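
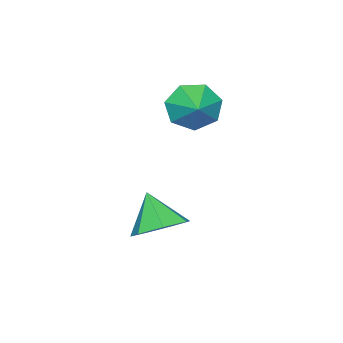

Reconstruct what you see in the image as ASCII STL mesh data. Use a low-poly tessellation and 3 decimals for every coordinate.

solid 
facet normal 0.268 0.584 -0.767
outer loop
vertex 3.777 1.965 -3.643
vertex 3.109 2.725 -3.298
vertex 4.139 2.579 -3.049
endloop
endfacet
facet normal 0.609 -0.707 0.360
outer loop
vertex 3.777 1.965 -3.643
vertex 4.139 2.579 -3.049
vertex 2.691 1.815 -2.102
endloop
endfacet
facet normal 0.268 0.583 -0.767
outer loop
vertex 4.139 2.579 -3.049
vertex 3.109 2.725 -3.298
vertex 3.726 3.304 -2.642
endloop
endfacet
facet normal 0.586 -0.116 0.802
outer loop
vertex 4.139 2.579 -3.049
vertex 3.726 3.304 -2.642
vertex 2.691 1.815 -2.102
endloop
endfacet
facet normal 0.268 0.583 -0.767
outer loop
vertex 3.726 3.304 -2.642
vertex 3.109 2.725 -3.298
vertex 2.848 3.593 -2.729
endloop
endfacet
facet normal 0.016 0.331 0.943
outer loop
vertex 3.726 3.304 -2.642
vertex 2.848 3.593 -2.729
vertex 2.691 1.815 -2.102
endloop
endfacet
facet normal 0.268 0.583 -0.767
outer loop
vertex 2.848 3.593 -2.729
vertex 3.109 2.725 -3.298
vertex 2.166 3.229 -3.244
endloop
endfacet
facet normal -0.671 0.298 0.678
outer loop
vertex 2.848 3.593 -2.729
vertex 2.166 3.229 -3.244
vertex 2.691 1.815 -2.102
endloop
endfacet
facet normal 0.268 0.584 -0.766
outer loop
vertex 2.166 3.229 -3.244
vertex 3.109 2.725 -3.298
vertex 2.195 2.486 -3.8
endloop
endfacet
facet normal -0.960 -0.191 0.205
outer loop
vertex 2.166 3.229 -3.244
vertex 2.195 2.486 -3.8
vertex 2.691 1.815 -2.102
endloop
endfacet
facet normal 0.268 0.584 -0.766
outer loop
vertex 2.195 2.486 -3.8
vertex 3.109 2.725 -3.298
vertex 2.912 1.923 -3.978
endloop
endfacet
facet normal -0.631 -0.766 -0.118
outer loop
vertex 2.195 2.486 -3.8
vertex 2.912 1.923 -3.978
vertex 2.691 1.815 -2.102
endloop
endfacet
facet normal 0.268 0.584 -0.766
outer loop
vertex 2.912 1.923 -3.978
vertex 3.109 2.725 -3.298
vertex 3.777 1.965 -3.643
endloop
endfacet
facet normal 0.068 -0.996 -0.049
outer loop
vertex 2.912 1.923 -3.978
vertex 3.777 1.965 -3.643
vertex 2.691 1.815 -2.102
endloop
endfacet
facet normal -0.650 -0.635 -0.418
outer loop
vertex 0.772 1.382 0.234
vertex 0.021 1.78 0.797
vertex 0.34 2.063 -0.13
endloop
endfacet
facet normal 0.854 0.323 -0.408
outer loop
vertex 0.772 1.382 0.234
vertex 0.34 2.063 -0.13
vertex 0.839 2.58 1.323
endloop
endfacet
facet normal -0.650 -0.635 -0.418
outer loop
vertex 0.34 2.063 -0.13
vertex 0.021 1.78 0.797
vertex -0.333 2.531 0.205
endloop
endfacet
facet normal 0.367 0.829 -0.421
outer loop
vertex 0.34 2.063 -0.13
vertex -0.333 2.531 0.205
vertex 0.839 2.58 1.323
endloop
endfacet
facet normal -0.649 -0.635 -0.418
outer loop
vertex -0.333 2.531 0.205
vertex 0.021 1.78 0.797
vertex -0.739 2.433 0.985
endloop
endfacet
facet normal -0.107 0.992 0.069
outer loop
vertex -0.333 2.531 0.205
vertex -0.739 2.433 0.985
vertex 0.839 2.58 1.323
endloop
endfacet
facet normal -0.649 -0.635 -0.418
outer loop
vertex -0.739 2.433 0.985
vertex 0.021 1.78 0.797
vertex -0.573 1.843 1.624
endloop
endfacet
facet normal -0.213 0.690 0.692
outer loop
vertex -0.739 2.433 0.985
vertex -0.573 1.843 1.624
vertex 0.839 2.58 1.323
endloop
endfacet
facet normal -0.649 -0.635 -0.418
outer loop
vertex -0.573 1.843 1.624
vertex 0.021 1.78 0.797
vertex 0.04 1.206 1.64
endloop
endfacet
facet normal 0.131 0.150 0.980
outer loop
vertex -0.573 1.843 1.624
vertex 0.04 1.206 1.64
vertex 0.839 2.58 1.323
endloop
endfacet
facet normal -0.650 -0.635 -0.418
outer loop
vertex 0.04 1.206 1.64
vertex 0.021 1.78 0.797
vertex 0.639 1.0 1.021
endloop
endfacet
facet normal 0.663 -0.221 0.715
outer loop
vertex 0.04 1.206 1.64
vertex 0.639 1.0 1.021
vertex 0.839 2.58 1.323
endloop
endfacet
facet normal -0.650 -0.635 -0.418
outer loop
vertex 0.639 1.0 1.021
vertex 0.021 1.78 0.797
vertex 0.772 1.382 0.234
endloop
endfacet
facet normal 0.985 -0.143 0.097
outer loop
vertex 0.639 1.0 1.021
vertex 0.772 1.382 0.234
vertex 0.839 2.58 1.323
endloop
endfacet

endsolid


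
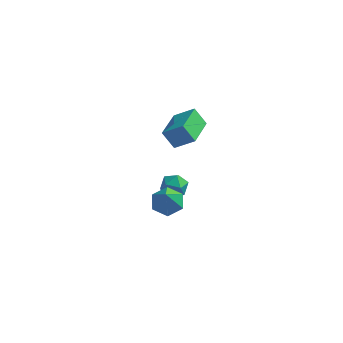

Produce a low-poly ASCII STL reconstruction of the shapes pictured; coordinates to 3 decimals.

solid 
facet normal -0.099 0.524 -0.846
outer loop
vertex 2.246 -3.226 -0.922
vertex 1.392 -3.069 -0.725
vertex 2.024 -2.505 -0.45
endloop
endfacet
facet normal 0.922 0.032 0.385
outer loop
vertex 2.246 -3.226 -0.922
vertex 2.024 -2.505 -0.45
vertex 1.568 -3.991 0.765
endloop
endfacet
facet normal -0.100 0.524 -0.846
outer loop
vertex 2.024 -2.505 -0.45
vertex 1.392 -3.069 -0.725
vertex 1.17 -2.348 -0.252
endloop
endfacet
facet normal 0.283 0.553 0.783
outer loop
vertex 2.024 -2.505 -0.45
vertex 1.17 -2.348 -0.252
vertex 1.568 -3.991 0.765
endloop
endfacet
facet normal -0.100 0.524 -0.846
outer loop
vertex 1.17 -2.348 -0.252
vertex 1.392 -3.069 -0.725
vertex 0.539 -2.912 -0.527
endloop
endfacet
facet normal -0.600 0.311 0.737
outer loop
vertex 1.17 -2.348 -0.252
vertex 0.539 -2.912 -0.527
vertex 1.568 -3.991 0.765
endloop
endfacet
facet normal -0.100 0.523 -0.846
outer loop
vertex 0.539 -2.912 -0.527
vertex 1.392 -3.069 -0.725
vertex 0.761 -3.633 -0.999
endloop
endfacet
facet normal -0.842 -0.452 0.294
outer loop
vertex 0.539 -2.912 -0.527
vertex 0.761 -3.633 -0.999
vertex 1.568 -3.991 0.765
endloop
endfacet
facet normal -0.100 0.523 -0.846
outer loop
vertex 0.761 -3.633 -0.999
vertex 1.392 -3.069 -0.725
vertex 1.614 -3.79 -1.197
endloop
endfacet
facet normal -0.203 -0.973 -0.105
outer loop
vertex 0.761 -3.633 -0.999
vertex 1.614 -3.79 -1.197
vertex 1.568 -3.991 0.765
endloop
endfacet
facet normal -0.099 0.524 -0.846
outer loop
vertex 1.614 -3.79 -1.197
vertex 1.392 -3.069 -0.725
vertex 2.246 -3.226 -0.922
endloop
endfacet
facet normal 0.679 -0.732 -0.059
outer loop
vertex 1.614 -3.79 -1.197
vertex 2.246 -3.226 -0.922
vertex 1.568 -3.991 0.765
endloop
endfacet
facet normal -0.965 0.244 -0.097
outer loop
vertex 0.208 1.087 -3.342
vertex -0.004 0.312 -3.18
vertex 0.071 0.853 -2.568
endloop
endfacet
facet normal -0.585 0.799 0.138
outer loop
vertex 0.208 1.087 -3.342
vertex 0.071 0.853 -2.568
vertex 0.703 1.346 -2.742
endloop
endfacet
facet normal -0.076 0.937 -0.342
outer loop
vertex 0.208 1.087 -3.342
vertex 0.703 1.346 -2.742
vertex 1.019 1.109 -3.461
endloop
endfacet
facet normal -0.141 0.466 -0.874
outer loop
vertex 0.208 1.087 -3.342
vertex 1.019 1.109 -3.461
vertex 0.582 0.47 -3.731
endloop
endfacet
facet normal -0.690 0.038 -0.723
outer loop
vertex 0.208 1.087 -3.342
vertex 0.582 0.47 -3.731
vertex -0.004 0.312 -3.18
endloop
endfacet
facet normal -0.267 0.607 0.749
outer loop
vertex 0.703 1.346 -2.742
vertex 0.071 0.853 -2.568
vertex 0.798 0.73 -2.209
endloop
endfacet
facet normal -0.883 -0.293 0.367
outer loop
vertex 0.071 0.853 -2.568
vertex -0.004 0.312 -3.18
vertex 0.361 0.091 -2.479
endloop
endfacet
facet normal -0.438 -0.626 -0.645
outer loop
vertex -0.004 0.312 -3.18
vertex 0.582 0.47 -3.731
vertex 0.677 -0.146 -3.198
endloop
endfacet
facet normal 0.451 0.068 -0.890
outer loop
vertex 0.582 0.47 -3.731
vertex 1.019 1.109 -3.461
vertex 1.309 0.347 -3.372
endloop
endfacet
facet normal 0.557 0.830 -0.029
outer loop
vertex 1.019 1.109 -3.461
vertex 0.703 1.346 -2.742
vertex 1.384 0.888 -2.76
endloop
endfacet
facet normal 0.141 -0.466 0.874
outer loop
vertex 1.172 0.113 -2.598
vertex 0.798 0.73 -2.209
vertex 0.361 0.091 -2.479
endloop
endfacet
facet normal 0.076 -0.937 0.342
outer loop
vertex 1.172 0.113 -2.598
vertex 0.361 0.091 -2.479
vertex 0.677 -0.146 -3.198
endloop
endfacet
facet normal 0.585 -0.799 -0.138
outer loop
vertex 1.172 0.113 -2.598
vertex 0.677 -0.146 -3.198
vertex 1.309 0.347 -3.372
endloop
endfacet
facet normal 0.965 -0.244 0.097
outer loop
vertex 1.172 0.113 -2.598
vertex 1.309 0.347 -3.372
vertex 1.384 0.888 -2.76
endloop
endfacet
facet normal 0.690 -0.038 0.723
outer loop
vertex 1.172 0.113 -2.598
vertex 1.384 0.888 -2.76
vertex 0.798 0.73 -2.209
endloop
endfacet
facet normal -0.451 -0.068 0.890
outer loop
vertex 0.361 0.091 -2.479
vertex 0.798 0.73 -2.209
vertex 0.071 0.853 -2.568
endloop
endfacet
facet normal -0.557 -0.830 0.029
outer loop
vertex 0.677 -0.146 -3.198
vertex 0.361 0.091 -2.479
vertex -0.004 0.312 -3.18
endloop
endfacet
facet normal 0.267 -0.607 -0.749
outer loop
vertex 1.309 0.347 -3.372
vertex 0.677 -0.146 -3.198
vertex 0.582 0.47 -3.731
endloop
endfacet
facet normal 0.883 0.293 -0.367
outer loop
vertex 1.384 0.888 -2.76
vertex 1.309 0.347 -3.372
vertex 1.019 1.109 -3.461
endloop
endfacet
facet normal 0.438 0.626 0.645
outer loop
vertex 0.798 0.73 -2.209
vertex 1.384 0.888 -2.76
vertex 0.703 1.346 -2.742
endloop
endfacet
facet normal -0.584 0.110 0.804
outer loop
vertex 1.956 -2.245 4.788
vertex 2.02 -0.339 4.574
vertex 0.894 -2.296 4.023
endloop
endfacet
facet normal -0.033 -0.993 0.112
outer loop
vertex 1.56 -2.421 3.106
vertex 1.956 -2.245 4.788
vertex 0.894 -2.296 4.023
endloop
endfacet
facet normal -0.585 0.110 0.804
outer loop
vertex 0.894 -2.296 4.023
vertex 2.02 -0.339 4.574
vertex 0.958 -0.389 3.808
endloop
endfacet
facet normal -0.811 -0.039 -0.584
outer loop
vertex 0.958 -0.389 3.808
vertex 1.56 -2.421 3.106
vertex 0.894 -2.296 4.023
endloop
endfacet
facet normal 0.811 0.038 0.584
outer loop
vertex 1.956 -2.245 4.788
vertex 2.686 -0.464 3.657
vertex 2.02 -0.339 4.574
endloop
endfacet
facet normal -0.034 -0.993 0.112
outer loop
vertex 2.622 -2.371 3.872
vertex 1.956 -2.245 4.788
vertex 1.56 -2.421 3.106
endloop
endfacet
facet normal 0.811 0.039 0.584
outer loop
vertex 2.622 -2.371 3.872
vertex 2.686 -0.464 3.657
vertex 1.956 -2.245 4.788
endloop
endfacet
facet normal 0.033 0.993 -0.111
outer loop
vertex 2.02 -0.339 4.574
vertex 2.686 -0.464 3.657
vertex 0.958 -0.389 3.808
endloop
endfacet
facet normal -0.811 -0.038 -0.584
outer loop
vertex 1.624 -0.515 2.892
vertex 1.56 -2.421 3.106
vertex 0.958 -0.389 3.808
endloop
endfacet
facet normal 0.033 0.993 -0.112
outer loop
vertex 0.958 -0.389 3.808
vertex 2.686 -0.464 3.657
vertex 1.624 -0.515 2.892
endloop
endfacet
facet normal 0.585 -0.110 -0.804
outer loop
vertex 1.624 -0.515 2.892
vertex 2.622 -2.371 3.872
vertex 1.56 -2.421 3.106
endloop
endfacet
facet normal 0.584 -0.110 -0.804
outer loop
vertex 2.686 -0.464 3.657
vertex 2.622 -2.371 3.872
vertex 1.624 -0.515 2.892
endloop
endfacet

endsolid


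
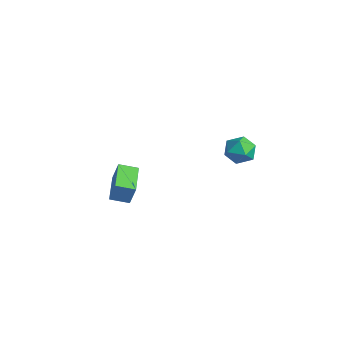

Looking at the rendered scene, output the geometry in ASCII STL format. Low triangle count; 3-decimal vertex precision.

solid 
facet normal -0.074 0.931 0.357
outer loop
vertex 3.596 2.444 3.349
vertex 3.278 2.067 4.266
vertex 4.293 2.216 4.088
endloop
endfacet
facet normal 0.438 0.888 -0.139
outer loop
vertex 3.596 2.444 3.349
vertex 4.293 2.216 4.088
vertex 4.485 1.966 3.096
endloop
endfacet
facet normal 0.140 0.654 -0.743
outer loop
vertex 3.596 2.444 3.349
vertex 4.485 1.966 3.096
vertex 3.589 1.664 2.661
endloop
endfacet
facet normal -0.556 0.553 -0.621
outer loop
vertex 3.596 2.444 3.349
vertex 3.589 1.664 2.661
vertex 2.843 1.726 3.384
endloop
endfacet
facet normal -0.687 0.724 0.059
outer loop
vertex 3.596 2.444 3.349
vertex 2.843 1.726 3.384
vertex 3.278 2.067 4.266
endloop
endfacet
facet normal 0.913 0.401 0.076
outer loop
vertex 4.485 1.966 3.096
vertex 4.293 2.216 4.088
vertex 4.717 1.294 3.856
endloop
endfacet
facet normal 0.085 0.470 0.879
outer loop
vertex 4.293 2.216 4.088
vertex 3.278 2.067 4.266
vertex 3.971 1.356 4.579
endloop
endfacet
facet normal -0.908 0.134 0.396
outer loop
vertex 3.278 2.067 4.266
vertex 2.843 1.726 3.384
vertex 3.075 1.054 4.144
endloop
endfacet
facet normal -0.695 -0.142 -0.705
outer loop
vertex 2.843 1.726 3.384
vertex 3.589 1.664 2.661
vertex 3.267 0.804 3.152
endloop
endfacet
facet normal 0.431 0.022 -0.902
outer loop
vertex 3.589 1.664 2.661
vertex 4.485 1.966 3.096
vertex 4.282 0.953 2.974
endloop
endfacet
facet normal 0.556 -0.553 0.621
outer loop
vertex 3.964 0.576 3.891
vertex 4.717 1.294 3.856
vertex 3.971 1.356 4.579
endloop
endfacet
facet normal -0.140 -0.654 0.743
outer loop
vertex 3.964 0.576 3.891
vertex 3.971 1.356 4.579
vertex 3.075 1.054 4.144
endloop
endfacet
facet normal -0.438 -0.888 0.139
outer loop
vertex 3.964 0.576 3.891
vertex 3.075 1.054 4.144
vertex 3.267 0.804 3.152
endloop
endfacet
facet normal 0.074 -0.931 -0.357
outer loop
vertex 3.964 0.576 3.891
vertex 3.267 0.804 3.152
vertex 4.282 0.953 2.974
endloop
endfacet
facet normal 0.687 -0.724 -0.059
outer loop
vertex 3.964 0.576 3.891
vertex 4.282 0.953 2.974
vertex 4.717 1.294 3.856
endloop
endfacet
facet normal 0.695 0.142 0.705
outer loop
vertex 3.971 1.356 4.579
vertex 4.717 1.294 3.856
vertex 4.293 2.216 4.088
endloop
endfacet
facet normal -0.431 -0.022 0.902
outer loop
vertex 3.075 1.054 4.144
vertex 3.971 1.356 4.579
vertex 3.278 2.067 4.266
endloop
endfacet
facet normal -0.913 -0.401 -0.076
outer loop
vertex 3.267 0.804 3.152
vertex 3.075 1.054 4.144
vertex 2.843 1.726 3.384
endloop
endfacet
facet normal -0.085 -0.470 -0.879
outer loop
vertex 4.282 0.953 2.974
vertex 3.267 0.804 3.152
vertex 3.589 1.664 2.661
endloop
endfacet
facet normal 0.908 -0.134 -0.396
outer loop
vertex 4.717 1.294 3.856
vertex 4.282 0.953 2.974
vertex 4.485 1.966 3.096
endloop
endfacet
facet normal -0.820 0.542 0.183
outer loop
vertex -4.622 -1.816 -1.731
vertex -3.999 -0.761 -2.064
vertex -5.072 -2.008 -3.181
endloop
endfacet
facet normal -0.491 -0.831 0.262
outer loop
vertex -3.301 -3.179 -3.576
vertex -4.622 -1.816 -1.731
vertex -5.072 -2.008 -3.181
endloop
endfacet
facet normal -0.820 0.542 0.183
outer loop
vertex -5.072 -2.008 -3.181
vertex -3.999 -0.761 -2.064
vertex -4.449 -0.953 -3.514
endloop
endfacet
facet normal -0.294 -0.125 -0.947
outer loop
vertex -4.449 -0.953 -3.514
vertex -3.301 -3.179 -3.576
vertex -5.072 -2.008 -3.181
endloop
endfacet
facet normal 0.294 0.125 0.947
outer loop
vertex -4.622 -1.816 -1.731
vertex -2.228 -1.932 -2.459
vertex -3.999 -0.761 -2.064
endloop
endfacet
facet normal -0.491 -0.831 0.262
outer loop
vertex -2.851 -2.987 -2.126
vertex -4.622 -1.816 -1.731
vertex -3.301 -3.179 -3.576
endloop
endfacet
facet normal 0.294 0.125 0.947
outer loop
vertex -2.851 -2.987 -2.126
vertex -2.228 -1.932 -2.459
vertex -4.622 -1.816 -1.731
endloop
endfacet
facet normal 0.491 0.831 -0.262
outer loop
vertex -3.999 -0.761 -2.064
vertex -2.228 -1.932 -2.459
vertex -4.449 -0.953 -3.514
endloop
endfacet
facet normal -0.294 -0.125 -0.947
outer loop
vertex -2.678 -2.124 -3.909
vertex -3.301 -3.179 -3.576
vertex -4.449 -0.953 -3.514
endloop
endfacet
facet normal 0.491 0.831 -0.262
outer loop
vertex -4.449 -0.953 -3.514
vertex -2.228 -1.932 -2.459
vertex -2.678 -2.124 -3.909
endloop
endfacet
facet normal 0.820 -0.542 -0.183
outer loop
vertex -2.678 -2.124 -3.909
vertex -2.851 -2.987 -2.126
vertex -3.301 -3.179 -3.576
endloop
endfacet
facet normal 0.820 -0.542 -0.183
outer loop
vertex -2.228 -1.932 -2.459
vertex -2.851 -2.987 -2.126
vertex -2.678 -2.124 -3.909
endloop
endfacet

endsolid


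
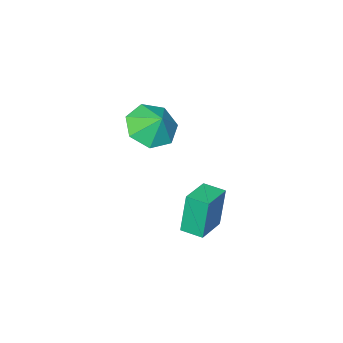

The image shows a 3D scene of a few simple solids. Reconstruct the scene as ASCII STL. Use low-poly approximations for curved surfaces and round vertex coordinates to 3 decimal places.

solid 
facet normal -0.927 -0.343 -0.154
outer loop
vertex 2.166 -0.301 -0.339
vertex 1.867 0.526 -0.382
vertex 2.437 -0.288 -1.997
endloop
endfacet
facet normal 0.339 -0.939 0.048
outer loop
vertex 3.633 0.154 -1.798
vertex 2.166 -0.301 -0.339
vertex 2.437 -0.288 -1.997
endloop
endfacet
facet normal -0.927 -0.342 -0.155
outer loop
vertex 2.437 -0.288 -1.997
vertex 1.867 0.526 -0.382
vertex 2.139 0.539 -2.04
endloop
endfacet
facet normal 0.162 0.007 -0.987
outer loop
vertex 2.139 0.539 -2.04
vertex 3.633 0.154 -1.798
vertex 2.437 -0.288 -1.997
endloop
endfacet
facet normal -0.162 -0.007 0.987
outer loop
vertex 2.166 -0.301 -0.339
vertex 3.063 0.968 -0.183
vertex 1.867 0.526 -0.382
endloop
endfacet
facet normal 0.339 -0.939 0.048
outer loop
vertex 3.361 0.141 -0.14
vertex 2.166 -0.301 -0.339
vertex 3.633 0.154 -1.798
endloop
endfacet
facet normal -0.162 -0.007 0.987
outer loop
vertex 3.361 0.141 -0.14
vertex 3.063 0.968 -0.183
vertex 2.166 -0.301 -0.339
endloop
endfacet
facet normal -0.339 0.939 -0.048
outer loop
vertex 1.867 0.526 -0.382
vertex 3.063 0.968 -0.183
vertex 2.139 0.539 -2.04
endloop
endfacet
facet normal 0.162 0.007 -0.987
outer loop
vertex 3.334 0.981 -1.841
vertex 3.633 0.154 -1.798
vertex 2.139 0.539 -2.04
endloop
endfacet
facet normal -0.339 0.939 -0.048
outer loop
vertex 2.139 0.539 -2.04
vertex 3.063 0.968 -0.183
vertex 3.334 0.981 -1.841
endloop
endfacet
facet normal 0.927 0.343 0.155
outer loop
vertex 3.334 0.981 -1.841
vertex 3.361 0.141 -0.14
vertex 3.633 0.154 -1.798
endloop
endfacet
facet normal 0.927 0.342 0.154
outer loop
vertex 3.063 0.968 -0.183
vertex 3.361 0.141 -0.14
vertex 3.334 0.981 -1.841
endloop
endfacet
facet normal -0.038 -0.635 -0.771
outer loop
vertex 1.858 -3.56 -0.526
vertex 1.23 -4.203 0.035
vertex 0.954 -3.407 -0.607
endloop
endfacet
facet normal 0.162 0.985 0.053
outer loop
vertex 1.858 -3.56 -0.526
vertex 0.954 -3.407 -0.607
vertex 1.27 -3.537 0.845
endloop
endfacet
facet normal -0.038 -0.635 -0.771
outer loop
vertex 0.954 -3.407 -0.607
vertex 1.23 -4.203 0.035
vertex 0.258 -3.854 -0.205
endloop
endfacet
facet normal -0.457 0.871 0.178
outer loop
vertex 0.954 -3.407 -0.607
vertex 0.258 -3.854 -0.205
vertex 1.27 -3.537 0.845
endloop
endfacet
facet normal -0.038 -0.635 -0.771
outer loop
vertex 0.258 -3.854 -0.205
vertex 1.23 -4.203 0.035
vertex 0.294 -4.564 0.378
endloop
endfacet
facet normal -0.713 0.423 0.559
outer loop
vertex 0.258 -3.854 -0.205
vertex 0.294 -4.564 0.378
vertex 1.27 -3.537 0.845
endloop
endfacet
facet normal -0.038 -0.635 -0.772
outer loop
vertex 0.294 -4.564 0.378
vertex 1.23 -4.203 0.035
vertex 1.034 -5.003 0.703
endloop
endfacet
facet normal -0.413 -0.022 0.911
outer loop
vertex 0.294 -4.564 0.378
vertex 1.034 -5.003 0.703
vertex 1.27 -3.537 0.845
endloop
endfacet
facet normal -0.038 -0.635 -0.772
outer loop
vertex 1.034 -5.003 0.703
vertex 1.23 -4.203 0.035
vertex 1.922 -4.84 0.525
endloop
endfacet
facet normal 0.218 -0.129 0.968
outer loop
vertex 1.034 -5.003 0.703
vertex 1.922 -4.84 0.525
vertex 1.27 -3.537 0.845
endloop
endfacet
facet normal -0.039 -0.636 -0.771
outer loop
vertex 1.922 -4.84 0.525
vertex 1.23 -4.203 0.035
vertex 2.288 -4.198 -0.023
endloop
endfacet
facet normal 0.704 0.184 0.686
outer loop
vertex 1.922 -4.84 0.525
vertex 2.288 -4.198 -0.023
vertex 1.27 -3.537 0.845
endloop
endfacet
facet normal -0.039 -0.635 -0.772
outer loop
vertex 2.288 -4.198 -0.023
vertex 1.23 -4.203 0.035
vertex 1.858 -3.56 -0.526
endloop
endfacet
facet normal 0.679 0.678 0.280
outer loop
vertex 2.288 -4.198 -0.023
vertex 1.858 -3.56 -0.526
vertex 1.27 -3.537 0.845
endloop
endfacet

endsolid


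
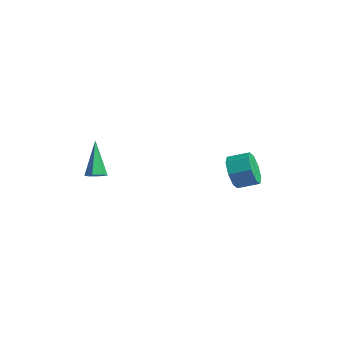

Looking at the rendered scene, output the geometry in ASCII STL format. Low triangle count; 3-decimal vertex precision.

solid 
facet normal -0.629 -0.707 -0.325
outer loop
vertex 2.789 1.826 0.913
vertex 2.289 1.873 1.778
vertex 2.221 2.339 0.896
endloop
endfacet
facet normal 0.234 0.227 -0.945
outer loop
vertex 2.789 1.826 0.913
vertex 2.221 2.339 0.896
vertex 3.53 2.661 1.297
endloop
endfacet
facet normal 0.234 0.226 -0.946
outer loop
vertex 3.53 2.661 1.297
vertex 2.221 2.339 0.896
vertex 2.962 3.173 1.279
endloop
endfacet
facet normal 0.628 0.708 0.324
outer loop
vertex 3.53 2.661 1.297
vertex 2.962 3.173 1.279
vertex 3.031 2.707 2.162
endloop
endfacet
facet normal -0.628 -0.707 -0.325
outer loop
vertex 2.221 2.339 0.896
vertex 2.289 1.873 1.778
vertex 1.693 2.578 1.396
endloop
endfacet
facet normal -0.360 0.634 -0.684
outer loop
vertex 2.221 2.339 0.896
vertex 1.693 2.578 1.396
vertex 2.962 3.173 1.279
endloop
endfacet
facet normal -0.360 0.634 -0.685
outer loop
vertex 2.962 3.173 1.279
vertex 1.693 2.578 1.396
vertex 2.434 3.413 1.779
endloop
endfacet
facet normal 0.628 0.707 0.324
outer loop
vertex 2.962 3.173 1.279
vertex 2.434 3.413 1.779
vertex 3.031 2.707 2.162
endloop
endfacet
facet normal -0.628 -0.707 -0.325
outer loop
vertex 1.693 2.578 1.396
vertex 2.289 1.873 1.778
vertex 1.514 2.405 2.119
endloop
endfacet
facet normal -0.742 0.670 -0.024
outer loop
vertex 1.693 2.578 1.396
vertex 1.514 2.405 2.119
vertex 2.434 3.413 1.779
endloop
endfacet
facet normal -0.742 0.670 -0.023
outer loop
vertex 2.434 3.413 1.779
vertex 1.514 2.405 2.119
vertex 2.255 3.239 2.503
endloop
endfacet
facet normal 0.628 0.707 0.325
outer loop
vertex 2.434 3.413 1.779
vertex 2.255 3.239 2.503
vertex 3.031 2.707 2.162
endloop
endfacet
facet normal -0.628 -0.707 -0.325
outer loop
vertex 1.514 2.405 2.119
vertex 2.289 1.873 1.778
vertex 1.79 1.919 2.643
endloop
endfacet
facet normal -0.690 0.312 0.653
outer loop
vertex 1.514 2.405 2.119
vertex 1.79 1.919 2.643
vertex 2.255 3.239 2.503
endloop
endfacet
facet normal -0.690 0.312 0.653
outer loop
vertex 2.255 3.239 2.503
vertex 1.79 1.919 2.643
vertex 2.531 2.754 3.027
endloop
endfacet
facet normal 0.628 0.708 0.324
outer loop
vertex 2.255 3.239 2.503
vertex 2.531 2.754 3.027
vertex 3.031 2.707 2.162
endloop
endfacet
facet normal -0.628 -0.708 -0.324
outer loop
vertex 1.79 1.919 2.643
vertex 2.289 1.873 1.778
vertex 2.358 1.407 2.661
endloop
endfacet
facet normal -0.234 -0.227 0.945
outer loop
vertex 1.79 1.919 2.643
vertex 2.358 1.407 2.661
vertex 2.531 2.754 3.027
endloop
endfacet
facet normal -0.233 -0.227 0.946
outer loop
vertex 2.531 2.754 3.027
vertex 2.358 1.407 2.661
vertex 3.099 2.241 3.044
endloop
endfacet
facet normal 0.629 0.707 0.325
outer loop
vertex 2.531 2.754 3.027
vertex 3.099 2.241 3.044
vertex 3.031 2.707 2.162
endloop
endfacet
facet normal -0.628 -0.707 -0.324
outer loop
vertex 2.358 1.407 2.661
vertex 2.289 1.873 1.778
vertex 2.886 1.167 2.161
endloop
endfacet
facet normal 0.360 -0.634 0.684
outer loop
vertex 2.358 1.407 2.661
vertex 2.886 1.167 2.161
vertex 3.099 2.241 3.044
endloop
endfacet
facet normal 0.361 -0.634 0.684
outer loop
vertex 3.099 2.241 3.044
vertex 2.886 1.167 2.161
vertex 3.627 2.002 2.544
endloop
endfacet
facet normal 0.628 0.707 0.325
outer loop
vertex 3.099 2.241 3.044
vertex 3.627 2.002 2.544
vertex 3.031 2.707 2.162
endloop
endfacet
facet normal -0.628 -0.707 -0.325
outer loop
vertex 2.886 1.167 2.161
vertex 2.289 1.873 1.778
vertex 3.065 1.341 1.437
endloop
endfacet
facet normal 0.743 -0.669 0.023
outer loop
vertex 2.886 1.167 2.161
vertex 3.065 1.341 1.437
vertex 3.627 2.002 2.544
endloop
endfacet
facet normal 0.742 -0.670 0.023
outer loop
vertex 3.627 2.002 2.544
vertex 3.065 1.341 1.437
vertex 3.806 2.175 1.821
endloop
endfacet
facet normal 0.628 0.707 0.325
outer loop
vertex 3.627 2.002 2.544
vertex 3.806 2.175 1.821
vertex 3.031 2.707 2.162
endloop
endfacet
facet normal -0.628 -0.708 -0.324
outer loop
vertex 3.065 1.341 1.437
vertex 2.289 1.873 1.778
vertex 2.789 1.826 0.913
endloop
endfacet
facet normal 0.690 -0.313 -0.653
outer loop
vertex 3.065 1.341 1.437
vertex 2.789 1.826 0.913
vertex 3.806 2.175 1.821
endloop
endfacet
facet normal 0.690 -0.312 -0.653
outer loop
vertex 3.806 2.175 1.821
vertex 2.789 1.826 0.913
vertex 3.53 2.661 1.297
endloop
endfacet
facet normal 0.628 0.707 0.325
outer loop
vertex 3.806 2.175 1.821
vertex 3.53 2.661 1.297
vertex 3.031 2.707 2.162
endloop
endfacet
facet normal 0.477 -0.310 -0.823
outer loop
vertex -0.058 -4.151 2.559
vertex -0.558 -4.272 2.315
vertex -0.328 -3.754 2.253
endloop
endfacet
facet normal 0.615 0.699 0.365
outer loop
vertex -0.058 -4.151 2.559
vertex -0.328 -3.754 2.253
vertex -1.582 -3.608 4.085
endloop
endfacet
facet normal 0.475 -0.310 -0.824
outer loop
vertex -0.328 -3.754 2.253
vertex -0.558 -4.272 2.315
vertex -0.829 -3.874 2.009
endloop
endfacet
facet normal -0.146 0.973 -0.178
outer loop
vertex -0.328 -3.754 2.253
vertex -0.829 -3.874 2.009
vertex -1.582 -3.608 4.085
endloop
endfacet
facet normal 0.476 -0.309 -0.823
outer loop
vertex -0.829 -3.874 2.009
vertex -0.558 -4.272 2.315
vertex -1.059 -4.392 2.07
endloop
endfacet
facet normal -0.868 0.343 -0.359
outer loop
vertex -0.829 -3.874 2.009
vertex -1.059 -4.392 2.07
vertex -1.582 -3.608 4.085
endloop
endfacet
facet normal 0.476 -0.309 -0.823
outer loop
vertex -1.059 -4.392 2.07
vertex -0.558 -4.272 2.315
vertex -0.788 -4.79 2.376
endloop
endfacet
facet normal -0.828 -0.561 0.003
outer loop
vertex -1.059 -4.392 2.07
vertex -0.788 -4.79 2.376
vertex -1.582 -3.608 4.085
endloop
endfacet
facet normal 0.476 -0.308 -0.824
outer loop
vertex -0.788 -4.79 2.376
vertex -0.558 -4.272 2.315
vertex -0.287 -4.669 2.62
endloop
endfacet
facet normal -0.065 -0.835 0.547
outer loop
vertex -0.788 -4.79 2.376
vertex -0.287 -4.669 2.62
vertex -1.582 -3.608 4.085
endloop
endfacet
facet normal 0.476 -0.308 -0.824
outer loop
vertex -0.287 -4.669 2.62
vertex -0.558 -4.272 2.315
vertex -0.058 -4.151 2.559
endloop
endfacet
facet normal 0.655 -0.204 0.727
outer loop
vertex -0.287 -4.669 2.62
vertex -0.058 -4.151 2.559
vertex -1.582 -3.608 4.085
endloop
endfacet

endsolid


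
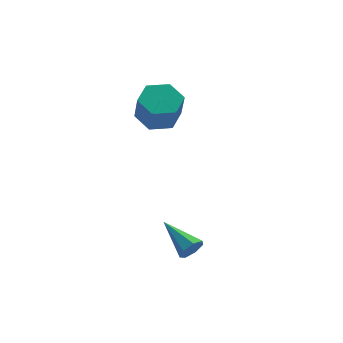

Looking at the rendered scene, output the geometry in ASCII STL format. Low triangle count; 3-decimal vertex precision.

solid 
facet normal 0.289 -0.889 -0.356
outer loop
vertex -2.994 -2.324 -3.053
vertex -3.28 -2.606 -2.581
vertex -3.508 -2.457 -3.138
endloop
endfacet
facet normal -0.033 0.625 -0.780
outer loop
vertex -2.994 -2.324 -3.053
vertex -3.508 -2.457 -3.138
vertex -3.82 -0.954 -1.919
endloop
endfacet
facet normal 0.290 -0.888 -0.356
outer loop
vertex -3.508 -2.457 -3.138
vertex -3.28 -2.606 -2.581
vertex -3.851 -2.703 -2.804
endloop
endfacet
facet normal -0.767 0.300 -0.567
outer loop
vertex -3.508 -2.457 -3.138
vertex -3.851 -2.703 -2.804
vertex -3.82 -0.954 -1.919
endloop
endfacet
facet normal 0.290 -0.888 -0.357
outer loop
vertex -3.851 -2.703 -2.804
vertex -3.28 -2.606 -2.581
vertex -3.763 -2.876 -2.302
endloop
endfacet
facet normal -0.987 -0.060 0.152
outer loop
vertex -3.851 -2.703 -2.804
vertex -3.763 -2.876 -2.302
vertex -3.82 -0.954 -1.919
endloop
endfacet
facet normal 0.291 -0.888 -0.355
outer loop
vertex -3.763 -2.876 -2.302
vertex -3.28 -2.606 -2.581
vertex -3.312 -2.845 -2.01
endloop
endfacet
facet normal -0.526 -0.181 0.831
outer loop
vertex -3.763 -2.876 -2.302
vertex -3.312 -2.845 -2.01
vertex -3.82 -0.954 -1.919
endloop
endfacet
facet normal 0.290 -0.889 -0.356
outer loop
vertex -3.312 -2.845 -2.01
vertex -3.28 -2.606 -2.581
vertex -2.837 -2.635 -2.148
endloop
endfacet
facet normal 0.268 0.026 0.963
outer loop
vertex -3.312 -2.845 -2.01
vertex -2.837 -2.635 -2.148
vertex -3.82 -0.954 -1.919
endloop
endfacet
facet normal 0.290 -0.889 -0.356
outer loop
vertex -2.837 -2.635 -2.148
vertex -3.28 -2.606 -2.581
vertex -2.695 -2.403 -2.612
endloop
endfacet
facet normal 0.797 0.405 0.447
outer loop
vertex -2.837 -2.635 -2.148
vertex -2.695 -2.403 -2.612
vertex -3.82 -0.954 -1.919
endloop
endfacet
facet normal 0.290 -0.889 -0.356
outer loop
vertex -2.695 -2.403 -2.612
vertex -3.28 -2.606 -2.581
vertex -2.994 -2.324 -3.053
endloop
endfacet
facet normal 0.663 0.672 -0.329
outer loop
vertex -2.695 -2.403 -2.612
vertex -2.994 -2.324 -3.053
vertex -3.82 -0.954 -1.919
endloop
endfacet
facet normal 0.059 0.377 -0.924
outer loop
vertex -1.382 2.937 1.552
vertex -2.356 3.161 1.581
vertex -1.68 3.827 1.896
endloop
endfacet
facet normal 0.953 0.255 0.165
outer loop
vertex -1.382 2.937 1.552
vertex -1.68 3.827 1.896
vertex -1.47 2.375 2.93
endloop
endfacet
facet normal 0.953 0.255 0.165
outer loop
vertex -1.47 2.375 2.93
vertex -1.68 3.827 1.896
vertex -1.768 3.266 3.273
endloop
endfacet
facet normal -0.059 -0.376 0.925
outer loop
vertex -1.47 2.375 2.93
vertex -1.768 3.266 3.273
vertex -2.444 2.599 2.959
endloop
endfacet
facet normal 0.059 0.377 -0.924
outer loop
vertex -1.68 3.827 1.896
vertex -2.356 3.161 1.581
vertex -2.654 4.051 1.925
endloop
endfacet
facet normal 0.218 0.899 0.380
outer loop
vertex -1.68 3.827 1.896
vertex -2.654 4.051 1.925
vertex -1.768 3.266 3.273
endloop
endfacet
facet normal 0.218 0.899 0.380
outer loop
vertex -1.768 3.266 3.273
vertex -2.654 4.051 1.925
vertex -2.742 3.49 3.302
endloop
endfacet
facet normal -0.059 -0.376 0.925
outer loop
vertex -1.768 3.266 3.273
vertex -2.742 3.49 3.302
vertex -2.444 2.599 2.959
endloop
endfacet
facet normal 0.059 0.377 -0.924
outer loop
vertex -2.654 4.051 1.925
vertex -2.356 3.161 1.581
vertex -3.33 3.385 1.61
endloop
endfacet
facet normal -0.734 0.644 0.215
outer loop
vertex -2.654 4.051 1.925
vertex -3.33 3.385 1.61
vertex -2.742 3.49 3.302
endloop
endfacet
facet normal -0.735 0.643 0.215
outer loop
vertex -2.742 3.49 3.302
vertex -3.33 3.385 1.61
vertex -3.418 2.823 2.988
endloop
endfacet
facet normal -0.059 -0.376 0.925
outer loop
vertex -2.742 3.49 3.302
vertex -3.418 2.823 2.988
vertex -2.444 2.599 2.959
endloop
endfacet
facet normal 0.059 0.376 -0.925
outer loop
vertex -3.33 3.385 1.61
vertex -2.356 3.161 1.581
vertex -3.032 2.494 1.267
endloop
endfacet
facet normal -0.953 -0.255 -0.165
outer loop
vertex -3.33 3.385 1.61
vertex -3.032 2.494 1.267
vertex -3.418 2.823 2.988
endloop
endfacet
facet normal -0.953 -0.255 -0.165
outer loop
vertex -3.418 2.823 2.988
vertex -3.032 2.494 1.267
vertex -3.12 1.933 2.644
endloop
endfacet
facet normal -0.059 -0.377 0.924
outer loop
vertex -3.418 2.823 2.988
vertex -3.12 1.933 2.644
vertex -2.444 2.599 2.959
endloop
endfacet
facet normal 0.059 0.376 -0.925
outer loop
vertex -3.032 2.494 1.267
vertex -2.356 3.161 1.581
vertex -2.058 2.27 1.238
endloop
endfacet
facet normal -0.218 -0.899 -0.380
outer loop
vertex -3.032 2.494 1.267
vertex -2.058 2.27 1.238
vertex -3.12 1.933 2.644
endloop
endfacet
facet normal -0.218 -0.899 -0.380
outer loop
vertex -3.12 1.933 2.644
vertex -2.058 2.27 1.238
vertex -2.146 1.709 2.615
endloop
endfacet
facet normal -0.059 -0.377 0.924
outer loop
vertex -3.12 1.933 2.644
vertex -2.146 1.709 2.615
vertex -2.444 2.599 2.959
endloop
endfacet
facet normal 0.059 0.376 -0.925
outer loop
vertex -2.058 2.27 1.238
vertex -2.356 3.161 1.581
vertex -1.382 2.937 1.552
endloop
endfacet
facet normal 0.735 -0.643 -0.215
outer loop
vertex -2.058 2.27 1.238
vertex -1.382 2.937 1.552
vertex -2.146 1.709 2.615
endloop
endfacet
facet normal 0.734 -0.644 -0.216
outer loop
vertex -2.146 1.709 2.615
vertex -1.382 2.937 1.552
vertex -1.47 2.375 2.93
endloop
endfacet
facet normal -0.059 -0.377 0.924
outer loop
vertex -2.146 1.709 2.615
vertex -1.47 2.375 2.93
vertex -2.444 2.599 2.959
endloop
endfacet

endsolid


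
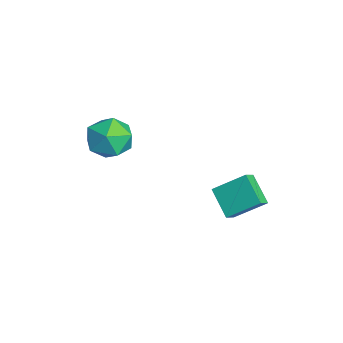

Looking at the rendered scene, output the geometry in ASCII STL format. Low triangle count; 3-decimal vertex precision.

solid 
facet normal -0.102 0.748 0.656
outer loop
vertex -3.324 -2.074 2.8
vertex -2.917 -2.83 3.724
vertex -2.092 -2.139 3.065
endloop
endfacet
facet normal 0.051 0.999 0.007
outer loop
vertex -3.324 -2.074 2.8
vertex -2.092 -2.139 3.065
vertex -2.478 -2.111 1.864
endloop
endfacet
facet normal -0.455 0.773 -0.442
outer loop
vertex -3.324 -2.074 2.8
vertex -2.478 -2.111 1.864
vertex -3.541 -2.785 1.78
endloop
endfacet
facet normal -0.922 0.381 -0.070
outer loop
vertex -3.324 -2.074 2.8
vertex -3.541 -2.785 1.78
vertex -3.812 -3.23 2.93
endloop
endfacet
facet normal -0.704 0.366 0.609
outer loop
vertex -3.324 -2.074 2.8
vertex -3.812 -3.23 2.93
vertex -2.917 -2.83 3.724
endloop
endfacet
facet normal 0.672 0.713 -0.199
outer loop
vertex -2.478 -2.111 1.864
vertex -2.092 -2.139 3.065
vertex -1.548 -2.89 2.21
endloop
endfacet
facet normal 0.424 0.307 0.852
outer loop
vertex -2.092 -2.139 3.065
vertex -2.917 -2.83 3.724
vertex -1.819 -3.335 3.36
endloop
endfacet
facet normal -0.549 -0.311 0.776
outer loop
vertex -2.917 -2.83 3.724
vertex -3.812 -3.23 2.93
vertex -2.882 -4.009 3.276
endloop
endfacet
facet normal -0.902 -0.286 -0.323
outer loop
vertex -3.812 -3.23 2.93
vertex -3.541 -2.785 1.78
vertex -3.268 -3.981 2.075
endloop
endfacet
facet normal -0.147 0.348 -0.926
outer loop
vertex -3.541 -2.785 1.78
vertex -2.478 -2.111 1.864
vertex -2.443 -3.29 1.416
endloop
endfacet
facet normal 0.922 -0.381 0.070
outer loop
vertex -2.036 -4.046 2.34
vertex -1.548 -2.89 2.21
vertex -1.819 -3.335 3.36
endloop
endfacet
facet normal 0.455 -0.773 0.442
outer loop
vertex -2.036 -4.046 2.34
vertex -1.819 -3.335 3.36
vertex -2.882 -4.009 3.276
endloop
endfacet
facet normal -0.051 -0.999 -0.007
outer loop
vertex -2.036 -4.046 2.34
vertex -2.882 -4.009 3.276
vertex -3.268 -3.981 2.075
endloop
endfacet
facet normal 0.102 -0.748 -0.656
outer loop
vertex -2.036 -4.046 2.34
vertex -3.268 -3.981 2.075
vertex -2.443 -3.29 1.416
endloop
endfacet
facet normal 0.704 -0.366 -0.609
outer loop
vertex -2.036 -4.046 2.34
vertex -2.443 -3.29 1.416
vertex -1.548 -2.89 2.21
endloop
endfacet
facet normal 0.902 0.286 0.323
outer loop
vertex -1.819 -3.335 3.36
vertex -1.548 -2.89 2.21
vertex -2.092 -2.139 3.065
endloop
endfacet
facet normal 0.147 -0.348 0.926
outer loop
vertex -2.882 -4.009 3.276
vertex -1.819 -3.335 3.36
vertex -2.917 -2.83 3.724
endloop
endfacet
facet normal -0.672 -0.713 0.199
outer loop
vertex -3.268 -3.981 2.075
vertex -2.882 -4.009 3.276
vertex -3.812 -3.23 2.93
endloop
endfacet
facet normal -0.424 -0.307 -0.852
outer loop
vertex -2.443 -3.29 1.416
vertex -3.268 -3.981 2.075
vertex -3.541 -2.785 1.78
endloop
endfacet
facet normal 0.549 0.311 -0.776
outer loop
vertex -1.548 -2.89 2.21
vertex -2.443 -3.29 1.416
vertex -2.478 -2.111 1.864
endloop
endfacet
facet normal -0.588 0.562 -0.582
outer loop
vertex -0.483 3.069 0.778
vertex 0.823 3.453 -0.171
vertex -0.826 1.607 -0.286
endloop
endfacet
facet normal -0.786 -0.232 0.572
outer loop
vertex -0.343 1.147 0.191
vertex -0.483 3.069 0.778
vertex -0.826 1.607 -0.286
endloop
endfacet
facet normal -0.588 0.562 -0.582
outer loop
vertex -0.826 1.607 -0.286
vertex 0.823 3.453 -0.171
vertex 0.48 1.992 -1.235
endloop
endfacet
facet normal -0.186 -0.795 -0.578
outer loop
vertex 0.48 1.992 -1.235
vertex -0.343 1.147 0.191
vertex -0.826 1.607 -0.286
endloop
endfacet
facet normal 0.186 0.795 0.578
outer loop
vertex -0.483 3.069 0.778
vertex 1.306 2.993 0.306
vertex 0.823 3.453 -0.171
endloop
endfacet
facet normal -0.787 -0.232 0.572
outer loop
vertex -0.0 2.608 1.255
vertex -0.483 3.069 0.778
vertex -0.343 1.147 0.191
endloop
endfacet
facet normal 0.186 0.794 0.579
outer loop
vertex -0.0 2.608 1.255
vertex 1.306 2.993 0.306
vertex -0.483 3.069 0.778
endloop
endfacet
facet normal 0.786 0.232 -0.572
outer loop
vertex 0.823 3.453 -0.171
vertex 1.306 2.993 0.306
vertex 0.48 1.992 -1.235
endloop
endfacet
facet normal -0.187 -0.794 -0.578
outer loop
vertex 0.963 1.531 -0.758
vertex -0.343 1.147 0.191
vertex 0.48 1.992 -1.235
endloop
endfacet
facet normal 0.787 0.232 -0.572
outer loop
vertex 0.48 1.992 -1.235
vertex 1.306 2.993 0.306
vertex 0.963 1.531 -0.758
endloop
endfacet
facet normal 0.588 -0.562 0.582
outer loop
vertex 0.963 1.531 -0.758
vertex -0.0 2.608 1.255
vertex -0.343 1.147 0.191
endloop
endfacet
facet normal 0.588 -0.561 0.582
outer loop
vertex 1.306 2.993 0.306
vertex -0.0 2.608 1.255
vertex 0.963 1.531 -0.758
endloop
endfacet

endsolid


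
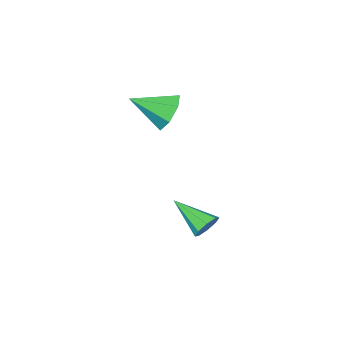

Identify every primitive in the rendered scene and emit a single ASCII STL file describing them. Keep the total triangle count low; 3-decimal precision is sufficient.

solid 
facet normal -0.787 0.412 -0.459
outer loop
vertex 2.632 -2.371 2.635
vertex 2.058 -2.717 3.308
vertex 2.509 -1.881 3.286
endloop
endfacet
facet normal 0.888 0.432 -0.157
outer loop
vertex 2.632 -2.371 2.635
vertex 2.509 -1.881 3.286
vertex 3.402 -3.423 4.092
endloop
endfacet
facet normal -0.787 0.412 -0.459
outer loop
vertex 2.509 -1.881 3.286
vertex 2.058 -2.717 3.308
vertex 2.046 -2.021 3.954
endloop
endfacet
facet normal 0.582 0.615 0.532
outer loop
vertex 2.509 -1.881 3.286
vertex 2.046 -2.021 3.954
vertex 3.402 -3.423 4.092
endloop
endfacet
facet normal -0.786 0.413 -0.460
outer loop
vertex 2.046 -2.021 3.954
vertex 2.058 -2.717 3.308
vertex 1.592 -2.684 4.135
endloop
endfacet
facet normal 0.103 0.196 0.975
outer loop
vertex 2.046 -2.021 3.954
vertex 1.592 -2.684 4.135
vertex 3.402 -3.423 4.092
endloop
endfacet
facet normal -0.786 0.414 -0.459
outer loop
vertex 1.592 -2.684 4.135
vertex 2.058 -2.717 3.308
vertex 1.488 -3.372 3.693
endloop
endfacet
facet normal -0.188 -0.510 0.839
outer loop
vertex 1.592 -2.684 4.135
vertex 1.488 -3.372 3.693
vertex 3.402 -3.423 4.092
endloop
endfacet
facet normal -0.786 0.414 -0.459
outer loop
vertex 1.488 -3.372 3.693
vertex 2.058 -2.717 3.308
vertex 1.813 -3.567 2.96
endloop
endfacet
facet normal -0.073 -0.971 0.226
outer loop
vertex 1.488 -3.372 3.693
vertex 1.813 -3.567 2.96
vertex 3.402 -3.423 4.092
endloop
endfacet
facet normal -0.786 0.414 -0.459
outer loop
vertex 1.813 -3.567 2.96
vertex 2.058 -2.717 3.308
vertex 2.323 -3.121 2.49
endloop
endfacet
facet normal 0.363 -0.840 -0.403
outer loop
vertex 1.813 -3.567 2.96
vertex 2.323 -3.121 2.49
vertex 3.402 -3.423 4.092
endloop
endfacet
facet normal -0.787 0.413 -0.459
outer loop
vertex 2.323 -3.121 2.49
vertex 2.058 -2.717 3.308
vertex 2.632 -2.371 2.635
endloop
endfacet
facet normal 0.791 -0.215 -0.573
outer loop
vertex 2.323 -3.121 2.49
vertex 2.632 -2.371 2.635
vertex 3.402 -3.423 4.092
endloop
endfacet
facet normal -0.341 0.806 -0.485
outer loop
vertex 2.182 0.39 -1.258
vertex 1.938 0.007 -1.723
vertex 1.714 0.249 -1.163
endloop
endfacet
facet normal 0.122 0.243 0.962
outer loop
vertex 2.182 0.39 -1.258
vertex 1.714 0.249 -1.163
vertex 2.562 -1.467 -0.837
endloop
endfacet
facet normal -0.340 0.806 -0.484
outer loop
vertex 1.714 0.249 -1.163
vertex 1.938 0.007 -1.723
vertex 1.378 -0.033 -1.396
endloop
endfacet
facet normal -0.514 -0.092 0.853
outer loop
vertex 1.714 0.249 -1.163
vertex 1.378 -0.033 -1.396
vertex 2.562 -1.467 -0.837
endloop
endfacet
facet normal -0.341 0.806 -0.485
outer loop
vertex 1.378 -0.033 -1.396
vertex 1.938 0.007 -1.723
vertex 1.37 -0.292 -1.821
endloop
endfacet
facet normal -0.787 -0.520 0.332
outer loop
vertex 1.378 -0.033 -1.396
vertex 1.37 -0.292 -1.821
vertex 2.562 -1.467 -0.837
endloop
endfacet
facet normal -0.341 0.806 -0.485
outer loop
vertex 1.37 -0.292 -1.821
vertex 1.938 0.007 -1.723
vertex 1.695 -0.376 -2.189
endloop
endfacet
facet normal -0.537 -0.791 -0.294
outer loop
vertex 1.37 -0.292 -1.821
vertex 1.695 -0.376 -2.189
vertex 2.562 -1.467 -0.837
endloop
endfacet
facet normal -0.341 0.806 -0.484
outer loop
vertex 1.695 -0.376 -2.189
vertex 1.938 0.007 -1.723
vertex 2.162 -0.235 -2.283
endloop
endfacet
facet normal 0.092 -0.745 -0.660
outer loop
vertex 1.695 -0.376 -2.189
vertex 2.162 -0.235 -2.283
vertex 2.562 -1.467 -0.837
endloop
endfacet
facet normal -0.341 0.805 -0.485
outer loop
vertex 2.162 -0.235 -2.283
vertex 1.938 0.007 -1.723
vertex 2.499 0.048 -2.05
endloop
endfacet
facet normal 0.726 -0.411 -0.551
outer loop
vertex 2.162 -0.235 -2.283
vertex 2.499 0.048 -2.05
vertex 2.562 -1.467 -0.837
endloop
endfacet
facet normal -0.341 0.806 -0.484
outer loop
vertex 2.499 0.048 -2.05
vertex 1.938 0.007 -1.723
vertex 2.507 0.307 -1.625
endloop
endfacet
facet normal 0.999 0.018 -0.030
outer loop
vertex 2.499 0.048 -2.05
vertex 2.507 0.307 -1.625
vertex 2.562 -1.467 -0.837
endloop
endfacet
facet normal -0.341 0.806 -0.484
outer loop
vertex 2.507 0.307 -1.625
vertex 1.938 0.007 -1.723
vertex 2.182 0.39 -1.258
endloop
endfacet
facet normal 0.748 0.289 0.597
outer loop
vertex 2.507 0.307 -1.625
vertex 2.182 0.39 -1.258
vertex 2.562 -1.467 -0.837
endloop
endfacet

endsolid


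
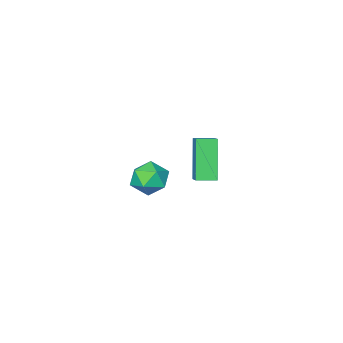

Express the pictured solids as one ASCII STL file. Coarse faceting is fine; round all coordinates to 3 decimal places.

solid 
facet normal -0.485 0.272 0.831
outer loop
vertex -1.201 -1.686 -1.854
vertex -0.719 -2.382 -1.345
vertex -0.339 -1.473 -1.42
endloop
endfacet
facet normal -0.402 0.828 0.392
outer loop
vertex -1.201 -1.686 -1.854
vertex -0.339 -1.473 -1.42
vertex -0.531 -1.136 -2.329
endloop
endfacet
facet normal -0.710 0.665 -0.231
outer loop
vertex -1.201 -1.686 -1.854
vertex -0.531 -1.136 -2.329
vertex -1.029 -1.837 -2.816
endloop
endfacet
facet normal -0.984 0.009 -0.177
outer loop
vertex -1.201 -1.686 -1.854
vertex -1.029 -1.837 -2.816
vertex -1.146 -2.607 -2.207
endloop
endfacet
facet normal -0.845 -0.234 0.480
outer loop
vertex -1.201 -1.686 -1.854
vertex -1.146 -2.607 -2.207
vertex -0.719 -2.382 -1.345
endloop
endfacet
facet normal 0.297 0.914 0.276
outer loop
vertex -0.531 -1.136 -2.329
vertex -0.339 -1.473 -1.42
vertex 0.366 -1.493 -2.113
endloop
endfacet
facet normal 0.160 0.014 0.987
outer loop
vertex -0.339 -1.473 -1.42
vertex -0.719 -2.382 -1.345
vertex 0.249 -2.263 -1.504
endloop
endfacet
facet normal -0.421 -0.805 0.419
outer loop
vertex -0.719 -2.382 -1.345
vertex -1.146 -2.607 -2.207
vertex -0.249 -2.964 -1.991
endloop
endfacet
facet normal -0.645 -0.411 -0.644
outer loop
vertex -1.146 -2.607 -2.207
vertex -1.029 -1.837 -2.816
vertex -0.441 -2.627 -2.9
endloop
endfacet
facet normal -0.200 0.651 -0.732
outer loop
vertex -1.029 -1.837 -2.816
vertex -0.531 -1.136 -2.329
vertex -0.061 -1.718 -2.975
endloop
endfacet
facet normal 0.984 -0.009 0.177
outer loop
vertex 0.421 -2.414 -2.466
vertex 0.366 -1.493 -2.113
vertex 0.249 -2.263 -1.504
endloop
endfacet
facet normal 0.710 -0.665 0.231
outer loop
vertex 0.421 -2.414 -2.466
vertex 0.249 -2.263 -1.504
vertex -0.249 -2.964 -1.991
endloop
endfacet
facet normal 0.402 -0.828 -0.392
outer loop
vertex 0.421 -2.414 -2.466
vertex -0.249 -2.964 -1.991
vertex -0.441 -2.627 -2.9
endloop
endfacet
facet normal 0.485 -0.272 -0.831
outer loop
vertex 0.421 -2.414 -2.466
vertex -0.441 -2.627 -2.9
vertex -0.061 -1.718 -2.975
endloop
endfacet
facet normal 0.845 0.234 -0.480
outer loop
vertex 0.421 -2.414 -2.466
vertex -0.061 -1.718 -2.975
vertex 0.366 -1.493 -2.113
endloop
endfacet
facet normal 0.645 0.411 0.644
outer loop
vertex 0.249 -2.263 -1.504
vertex 0.366 -1.493 -2.113
vertex -0.339 -1.473 -1.42
endloop
endfacet
facet normal 0.200 -0.651 0.732
outer loop
vertex -0.249 -2.964 -1.991
vertex 0.249 -2.263 -1.504
vertex -0.719 -2.382 -1.345
endloop
endfacet
facet normal -0.297 -0.914 -0.276
outer loop
vertex -0.441 -2.627 -2.9
vertex -0.249 -2.964 -1.991
vertex -1.146 -2.607 -2.207
endloop
endfacet
facet normal -0.160 -0.014 -0.987
outer loop
vertex -0.061 -1.718 -2.975
vertex -0.441 -2.627 -2.9
vertex -1.029 -1.837 -2.816
endloop
endfacet
facet normal 0.421 0.805 -0.419
outer loop
vertex 0.366 -1.493 -2.113
vertex -0.061 -1.718 -2.975
vertex -0.531 -1.136 -2.329
endloop
endfacet
facet normal -0.446 -0.746 -0.494
outer loop
vertex 0.432 2.023 2.751
vertex -0.315 2.505 2.698
vertex 1.084 2.834 0.939
endloop
endfacet
facet normal 0.839 -0.541 0.060
outer loop
vertex 1.575 3.655 1.482
vertex 0.432 2.023 2.751
vertex 1.084 2.834 0.939
endloop
endfacet
facet normal -0.446 -0.746 -0.494
outer loop
vertex 1.084 2.834 0.939
vertex -0.315 2.505 2.698
vertex 0.338 3.316 0.885
endloop
endfacet
facet normal 0.313 0.387 -0.868
outer loop
vertex 0.338 3.316 0.885
vertex 1.575 3.655 1.482
vertex 1.084 2.834 0.939
endloop
endfacet
facet normal -0.312 -0.387 0.868
outer loop
vertex 0.432 2.023 2.751
vertex 0.176 3.326 3.241
vertex -0.315 2.505 2.698
endloop
endfacet
facet normal 0.839 -0.541 0.060
outer loop
vertex 0.922 2.844 3.295
vertex 0.432 2.023 2.751
vertex 1.575 3.655 1.482
endloop
endfacet
facet normal -0.313 -0.388 0.867
outer loop
vertex 0.922 2.844 3.295
vertex 0.176 3.326 3.241
vertex 0.432 2.023 2.751
endloop
endfacet
facet normal -0.839 0.541 -0.060
outer loop
vertex -0.315 2.505 2.698
vertex 0.176 3.326 3.241
vertex 0.338 3.316 0.885
endloop
endfacet
facet normal 0.312 0.388 -0.867
outer loop
vertex 0.828 4.137 1.429
vertex 1.575 3.655 1.482
vertex 0.338 3.316 0.885
endloop
endfacet
facet normal -0.839 0.541 -0.060
outer loop
vertex 0.338 3.316 0.885
vertex 0.176 3.326 3.241
vertex 0.828 4.137 1.429
endloop
endfacet
facet normal 0.446 0.746 0.494
outer loop
vertex 0.828 4.137 1.429
vertex 0.922 2.844 3.295
vertex 1.575 3.655 1.482
endloop
endfacet
facet normal 0.446 0.746 0.494
outer loop
vertex 0.176 3.326 3.241
vertex 0.922 2.844 3.295
vertex 0.828 4.137 1.429
endloop
endfacet

endsolid


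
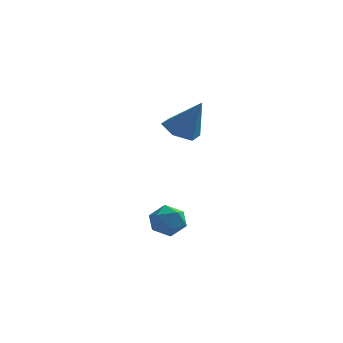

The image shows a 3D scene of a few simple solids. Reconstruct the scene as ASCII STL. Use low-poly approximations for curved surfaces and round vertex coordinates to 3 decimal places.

solid 
facet normal -0.492 0.116 -0.863
outer loop
vertex 2.984 0.192 1.494
vertex 2.108 -0.203 1.941
vertex 2.295 0.84 1.974
endloop
endfacet
facet normal 0.724 0.678 0.124
outer loop
vertex 2.984 0.192 1.494
vertex 2.295 0.84 1.974
vertex 3.192 -0.457 3.839
endloop
endfacet
facet normal -0.492 0.116 -0.863
outer loop
vertex 2.295 0.84 1.974
vertex 2.108 -0.203 1.941
vertex 1.419 0.444 2.421
endloop
endfacet
facet normal -0.063 0.805 0.590
outer loop
vertex 2.295 0.84 1.974
vertex 1.419 0.444 2.421
vertex 3.192 -0.457 3.839
endloop
endfacet
facet normal -0.493 0.115 -0.862
outer loop
vertex 1.419 0.444 2.421
vertex 2.108 -0.203 1.941
vertex 1.232 -0.598 2.389
endloop
endfacet
facet normal -0.597 0.083 0.798
outer loop
vertex 1.419 0.444 2.421
vertex 1.232 -0.598 2.389
vertex 3.192 -0.457 3.839
endloop
endfacet
facet normal -0.493 0.115 -0.862
outer loop
vertex 1.232 -0.598 2.389
vertex 2.108 -0.203 1.941
vertex 1.92 -1.246 1.909
endloop
endfacet
facet normal -0.345 -0.767 0.541
outer loop
vertex 1.232 -0.598 2.389
vertex 1.92 -1.246 1.909
vertex 3.192 -0.457 3.839
endloop
endfacet
facet normal -0.493 0.115 -0.862
outer loop
vertex 1.92 -1.246 1.909
vertex 2.108 -0.203 1.941
vertex 2.796 -0.851 1.461
endloop
endfacet
facet normal 0.441 -0.894 0.075
outer loop
vertex 1.92 -1.246 1.909
vertex 2.796 -0.851 1.461
vertex 3.192 -0.457 3.839
endloop
endfacet
facet normal -0.492 0.116 -0.863
outer loop
vertex 2.796 -0.851 1.461
vertex 2.108 -0.203 1.941
vertex 2.984 0.192 1.494
endloop
endfacet
facet normal 0.976 -0.172 -0.134
outer loop
vertex 2.796 -0.851 1.461
vertex 2.984 0.192 1.494
vertex 3.192 -0.457 3.839
endloop
endfacet
facet normal -0.663 -0.101 0.742
outer loop
vertex 0.994 -2.372 -3.03
vertex 1.53 -3.156 -2.658
vertex 1.733 -2.206 -2.347
endloop
endfacet
facet normal -0.620 0.579 0.530
outer loop
vertex 0.994 -2.372 -3.03
vertex 1.733 -2.206 -2.347
vertex 1.63 -1.583 -3.148
endloop
endfacet
facet normal -0.780 0.604 -0.165
outer loop
vertex 0.994 -2.372 -3.03
vertex 1.63 -1.583 -3.148
vertex 1.363 -2.148 -3.954
endloop
endfacet
facet normal -0.922 -0.061 -0.383
outer loop
vertex 0.994 -2.372 -3.03
vertex 1.363 -2.148 -3.954
vertex 1.301 -3.12 -3.651
endloop
endfacet
facet normal -0.850 -0.496 0.178
outer loop
vertex 0.994 -2.372 -3.03
vertex 1.301 -3.12 -3.651
vertex 1.53 -3.156 -2.658
endloop
endfacet
facet normal 0.057 0.792 0.608
outer loop
vertex 1.63 -1.583 -3.148
vertex 1.733 -2.206 -2.347
vertex 2.559 -1.88 -2.849
endloop
endfacet
facet normal -0.013 -0.309 0.951
outer loop
vertex 1.733 -2.206 -2.347
vertex 1.53 -3.156 -2.658
vertex 2.497 -2.852 -2.546
endloop
endfacet
facet normal -0.315 -0.948 0.038
outer loop
vertex 1.53 -3.156 -2.658
vertex 1.301 -3.12 -3.651
vertex 2.23 -3.417 -3.352
endloop
endfacet
facet normal -0.432 -0.243 -0.869
outer loop
vertex 1.301 -3.12 -3.651
vertex 1.363 -2.148 -3.954
vertex 2.127 -2.794 -4.153
endloop
endfacet
facet normal -0.202 0.832 -0.516
outer loop
vertex 1.363 -2.148 -3.954
vertex 1.63 -1.583 -3.148
vertex 2.33 -1.844 -3.842
endloop
endfacet
facet normal 0.922 0.061 0.383
outer loop
vertex 2.866 -2.628 -3.47
vertex 2.559 -1.88 -2.849
vertex 2.497 -2.852 -2.546
endloop
endfacet
facet normal 0.780 -0.604 0.165
outer loop
vertex 2.866 -2.628 -3.47
vertex 2.497 -2.852 -2.546
vertex 2.23 -3.417 -3.352
endloop
endfacet
facet normal 0.620 -0.579 -0.530
outer loop
vertex 2.866 -2.628 -3.47
vertex 2.23 -3.417 -3.352
vertex 2.127 -2.794 -4.153
endloop
endfacet
facet normal 0.663 0.101 -0.742
outer loop
vertex 2.866 -2.628 -3.47
vertex 2.127 -2.794 -4.153
vertex 2.33 -1.844 -3.842
endloop
endfacet
facet normal 0.850 0.496 -0.178
outer loop
vertex 2.866 -2.628 -3.47
vertex 2.33 -1.844 -3.842
vertex 2.559 -1.88 -2.849
endloop
endfacet
facet normal 0.432 0.243 0.869
outer loop
vertex 2.497 -2.852 -2.546
vertex 2.559 -1.88 -2.849
vertex 1.733 -2.206 -2.347
endloop
endfacet
facet normal 0.202 -0.832 0.516
outer loop
vertex 2.23 -3.417 -3.352
vertex 2.497 -2.852 -2.546
vertex 1.53 -3.156 -2.658
endloop
endfacet
facet normal -0.057 -0.792 -0.608
outer loop
vertex 2.127 -2.794 -4.153
vertex 2.23 -3.417 -3.352
vertex 1.301 -3.12 -3.651
endloop
endfacet
facet normal 0.013 0.309 -0.951
outer loop
vertex 2.33 -1.844 -3.842
vertex 2.127 -2.794 -4.153
vertex 1.363 -2.148 -3.954
endloop
endfacet
facet normal 0.315 0.948 -0.038
outer loop
vertex 2.559 -1.88 -2.849
vertex 2.33 -1.844 -3.842
vertex 1.63 -1.583 -3.148
endloop
endfacet

endsolid


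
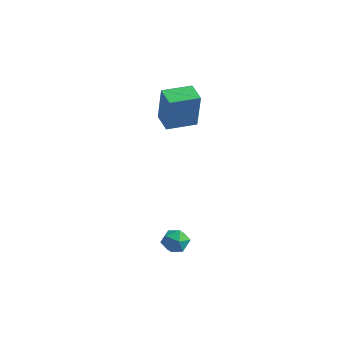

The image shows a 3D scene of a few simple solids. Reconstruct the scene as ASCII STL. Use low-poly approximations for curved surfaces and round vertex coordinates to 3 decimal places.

solid 
facet normal -0.216 0.878 -0.427
outer loop
vertex 3.733 -0.114 -3.657
vertex 3.007 -0.23 -3.528
vertex 3.426 0.121 -3.018
endloop
endfacet
facet normal 0.430 0.894 -0.122
outer loop
vertex 3.733 -0.114 -3.657
vertex 3.426 0.121 -3.018
vertex 4.099 -0.202 -3.012
endloop
endfacet
facet normal 0.826 0.379 -0.417
outer loop
vertex 3.733 -0.114 -3.657
vertex 4.099 -0.202 -3.012
vertex 4.096 -0.752 -3.517
endloop
endfacet
facet normal 0.426 0.044 -0.904
outer loop
vertex 3.733 -0.114 -3.657
vertex 4.096 -0.752 -3.517
vertex 3.421 -0.769 -3.836
endloop
endfacet
facet normal -0.218 0.353 -0.910
outer loop
vertex 3.733 -0.114 -3.657
vertex 3.421 -0.769 -3.836
vertex 3.007 -0.23 -3.528
endloop
endfacet
facet normal 0.351 0.743 0.570
outer loop
vertex 4.099 -0.202 -3.012
vertex 3.426 0.121 -3.018
vertex 3.599 -0.371 -2.484
endloop
endfacet
facet normal -0.693 0.716 0.077
outer loop
vertex 3.426 0.121 -3.018
vertex 3.007 -0.23 -3.528
vertex 2.924 -0.388 -2.803
endloop
endfacet
facet normal -0.698 -0.134 -0.704
outer loop
vertex 3.007 -0.23 -3.528
vertex 3.421 -0.769 -3.836
vertex 2.921 -0.938 -3.308
endloop
endfacet
facet normal 0.344 -0.632 -0.694
outer loop
vertex 3.421 -0.769 -3.836
vertex 4.096 -0.752 -3.517
vertex 3.594 -1.261 -3.302
endloop
endfacet
facet normal 0.991 -0.091 0.094
outer loop
vertex 4.096 -0.752 -3.517
vertex 4.099 -0.202 -3.012
vertex 4.013 -0.91 -2.792
endloop
endfacet
facet normal -0.426 -0.044 0.904
outer loop
vertex 3.287 -1.026 -2.663
vertex 3.599 -0.371 -2.484
vertex 2.924 -0.388 -2.803
endloop
endfacet
facet normal -0.826 -0.379 0.417
outer loop
vertex 3.287 -1.026 -2.663
vertex 2.924 -0.388 -2.803
vertex 2.921 -0.938 -3.308
endloop
endfacet
facet normal -0.430 -0.894 0.122
outer loop
vertex 3.287 -1.026 -2.663
vertex 2.921 -0.938 -3.308
vertex 3.594 -1.261 -3.302
endloop
endfacet
facet normal 0.216 -0.878 0.427
outer loop
vertex 3.287 -1.026 -2.663
vertex 3.594 -1.261 -3.302
vertex 4.013 -0.91 -2.792
endloop
endfacet
facet normal 0.218 -0.353 0.910
outer loop
vertex 3.287 -1.026 -2.663
vertex 4.013 -0.91 -2.792
vertex 3.599 -0.371 -2.484
endloop
endfacet
facet normal -0.344 0.632 0.694
outer loop
vertex 2.924 -0.388 -2.803
vertex 3.599 -0.371 -2.484
vertex 3.426 0.121 -3.018
endloop
endfacet
facet normal -0.991 0.091 -0.094
outer loop
vertex 2.921 -0.938 -3.308
vertex 2.924 -0.388 -2.803
vertex 3.007 -0.23 -3.528
endloop
endfacet
facet normal -0.351 -0.743 -0.570
outer loop
vertex 3.594 -1.261 -3.302
vertex 2.921 -0.938 -3.308
vertex 3.421 -0.769 -3.836
endloop
endfacet
facet normal 0.693 -0.716 -0.077
outer loop
vertex 4.013 -0.91 -2.792
vertex 3.594 -1.261 -3.302
vertex 4.096 -0.752 -3.517
endloop
endfacet
facet normal 0.698 0.134 0.704
outer loop
vertex 3.599 -0.371 -2.484
vertex 4.013 -0.91 -2.792
vertex 4.099 -0.202 -3.012
endloop
endfacet
facet normal -0.853 0.474 0.217
outer loop
vertex -0.193 2.798 3.976
vertex 0.57 4.17 3.979
vertex -0.594 3.025 1.907
endloop
endfacet
facet normal -0.486 -0.874 -0.002
outer loop
vertex 0.37 2.49 1.661
vertex -0.193 2.798 3.976
vertex -0.594 3.025 1.907
endloop
endfacet
facet normal -0.853 0.474 0.218
outer loop
vertex -0.594 3.025 1.907
vertex 0.57 4.17 3.979
vertex 0.169 4.398 1.91
endloop
endfacet
facet normal -0.189 0.107 -0.976
outer loop
vertex 0.169 4.398 1.91
vertex 0.37 2.49 1.661
vertex -0.594 3.025 1.907
endloop
endfacet
facet normal 0.189 -0.107 0.976
outer loop
vertex -0.193 2.798 3.976
vertex 1.534 3.635 3.733
vertex 0.57 4.17 3.979
endloop
endfacet
facet normal -0.486 -0.874 -0.002
outer loop
vertex 0.771 2.262 3.73
vertex -0.193 2.798 3.976
vertex 0.37 2.49 1.661
endloop
endfacet
facet normal 0.189 -0.107 0.976
outer loop
vertex 0.771 2.262 3.73
vertex 1.534 3.635 3.733
vertex -0.193 2.798 3.976
endloop
endfacet
facet normal 0.486 0.874 0.002
outer loop
vertex 0.57 4.17 3.979
vertex 1.534 3.635 3.733
vertex 0.169 4.398 1.91
endloop
endfacet
facet normal -0.189 0.107 -0.976
outer loop
vertex 1.133 3.862 1.664
vertex 0.37 2.49 1.661
vertex 0.169 4.398 1.91
endloop
endfacet
facet normal 0.486 0.874 0.002
outer loop
vertex 0.169 4.398 1.91
vertex 1.534 3.635 3.733
vertex 1.133 3.862 1.664
endloop
endfacet
facet normal 0.853 -0.474 -0.218
outer loop
vertex 1.133 3.862 1.664
vertex 0.771 2.262 3.73
vertex 0.37 2.49 1.661
endloop
endfacet
facet normal 0.853 -0.474 -0.217
outer loop
vertex 1.534 3.635 3.733
vertex 0.771 2.262 3.73
vertex 1.133 3.862 1.664
endloop
endfacet

endsolid


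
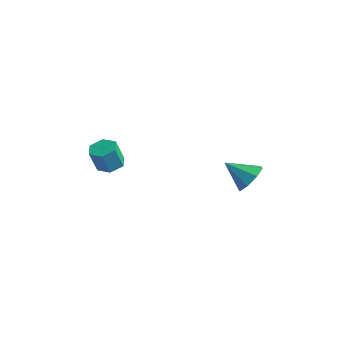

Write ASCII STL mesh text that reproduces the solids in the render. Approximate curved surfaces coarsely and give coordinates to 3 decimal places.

solid 
facet normal 0.036 0.338 -0.940
outer loop
vertex -1.59 -0.522 -4.211
vertex -2.363 -0.703 -4.306
vertex -2.152 0.02 -4.038
endloop
endfacet
facet normal 0.710 0.653 0.263
outer loop
vertex -1.59 -0.522 -4.211
vertex -2.152 0.02 -4.038
vertex -1.644 -1.016 -2.838
endloop
endfacet
facet normal 0.710 0.653 0.263
outer loop
vertex -1.644 -1.016 -2.838
vertex -2.152 0.02 -4.038
vertex -2.206 -0.474 -2.665
endloop
endfacet
facet normal -0.037 -0.339 0.940
outer loop
vertex -1.644 -1.016 -2.838
vertex -2.206 -0.474 -2.665
vertex -2.417 -1.197 -2.934
endloop
endfacet
facet normal 0.036 0.338 -0.940
outer loop
vertex -2.152 0.02 -4.038
vertex -2.363 -0.703 -4.306
vertex -2.925 -0.161 -4.133
endloop
endfacet
facet normal -0.253 0.913 0.319
outer loop
vertex -2.152 0.02 -4.038
vertex -2.925 -0.161 -4.133
vertex -2.206 -0.474 -2.665
endloop
endfacet
facet normal -0.253 0.913 0.319
outer loop
vertex -2.206 -0.474 -2.665
vertex -2.925 -0.161 -4.133
vertex -2.979 -0.655 -2.761
endloop
endfacet
facet normal -0.037 -0.339 0.940
outer loop
vertex -2.206 -0.474 -2.665
vertex -2.979 -0.655 -2.761
vertex -2.417 -1.197 -2.934
endloop
endfacet
facet normal 0.037 0.339 -0.940
outer loop
vertex -2.925 -0.161 -4.133
vertex -2.363 -0.703 -4.306
vertex -3.136 -0.884 -4.402
endloop
endfacet
facet normal -0.964 0.261 0.056
outer loop
vertex -2.925 -0.161 -4.133
vertex -3.136 -0.884 -4.402
vertex -2.979 -0.655 -2.761
endloop
endfacet
facet normal -0.964 0.261 0.056
outer loop
vertex -2.979 -0.655 -2.761
vertex -3.136 -0.884 -4.402
vertex -3.19 -1.378 -3.029
endloop
endfacet
facet normal -0.036 -0.338 0.940
outer loop
vertex -2.979 -0.655 -2.761
vertex -3.19 -1.378 -3.029
vertex -2.417 -1.197 -2.934
endloop
endfacet
facet normal 0.037 0.339 -0.940
outer loop
vertex -3.136 -0.884 -4.402
vertex -2.363 -0.703 -4.306
vertex -2.574 -1.426 -4.575
endloop
endfacet
facet normal -0.710 -0.653 -0.263
outer loop
vertex -3.136 -0.884 -4.402
vertex -2.574 -1.426 -4.575
vertex -3.19 -1.378 -3.029
endloop
endfacet
facet normal -0.710 -0.653 -0.263
outer loop
vertex -3.19 -1.378 -3.029
vertex -2.574 -1.426 -4.575
vertex -2.628 -1.92 -3.202
endloop
endfacet
facet normal -0.036 -0.338 0.940
outer loop
vertex -3.19 -1.378 -3.029
vertex -2.628 -1.92 -3.202
vertex -2.417 -1.197 -2.934
endloop
endfacet
facet normal 0.037 0.339 -0.940
outer loop
vertex -2.574 -1.426 -4.575
vertex -2.363 -0.703 -4.306
vertex -1.801 -1.245 -4.479
endloop
endfacet
facet normal 0.253 -0.913 -0.319
outer loop
vertex -2.574 -1.426 -4.575
vertex -1.801 -1.245 -4.479
vertex -2.628 -1.92 -3.202
endloop
endfacet
facet normal 0.253 -0.913 -0.319
outer loop
vertex -2.628 -1.92 -3.202
vertex -1.801 -1.245 -4.479
vertex -1.855 -1.739 -3.107
endloop
endfacet
facet normal -0.036 -0.338 0.940
outer loop
vertex -2.628 -1.92 -3.202
vertex -1.855 -1.739 -3.107
vertex -2.417 -1.197 -2.934
endloop
endfacet
facet normal 0.036 0.338 -0.940
outer loop
vertex -1.801 -1.245 -4.479
vertex -2.363 -0.703 -4.306
vertex -1.59 -0.522 -4.211
endloop
endfacet
facet normal 0.964 -0.261 -0.056
outer loop
vertex -1.801 -1.245 -4.479
vertex -1.59 -0.522 -4.211
vertex -1.855 -1.739 -3.107
endloop
endfacet
facet normal 0.964 -0.261 -0.056
outer loop
vertex -1.855 -1.739 -3.107
vertex -1.59 -0.522 -4.211
vertex -1.644 -1.016 -2.838
endloop
endfacet
facet normal -0.037 -0.339 0.940
outer loop
vertex -1.855 -1.739 -3.107
vertex -1.644 -1.016 -2.838
vertex -2.417 -1.197 -2.934
endloop
endfacet
facet normal 0.683 0.429 -0.591
outer loop
vertex 5.266 2.138 -3.044
vertex 4.55 2.422 -3.665
vertex 4.987 2.82 -2.871
endloop
endfacet
facet normal 0.219 -0.155 0.963
outer loop
vertex 5.266 2.138 -3.044
vertex 4.987 2.82 -2.871
vertex 3.43 1.718 -2.695
endloop
endfacet
facet normal 0.683 0.430 -0.591
outer loop
vertex 4.987 2.82 -2.871
vertex 4.55 2.422 -3.665
vertex 4.451 3.27 -3.163
endloop
endfacet
facet normal -0.170 0.386 0.907
outer loop
vertex 4.987 2.82 -2.871
vertex 4.451 3.27 -3.163
vertex 3.43 1.718 -2.695
endloop
endfacet
facet normal 0.683 0.429 -0.591
outer loop
vertex 4.451 3.27 -3.163
vertex 4.55 2.422 -3.665
vertex 3.974 3.223 -3.749
endloop
endfacet
facet normal -0.655 0.578 0.487
outer loop
vertex 4.451 3.27 -3.163
vertex 3.974 3.223 -3.749
vertex 3.43 1.718 -2.695
endloop
endfacet
facet normal 0.683 0.429 -0.591
outer loop
vertex 3.974 3.223 -3.749
vertex 4.55 2.422 -3.665
vertex 3.833 2.707 -4.286
endloop
endfacet
facet normal -0.950 0.310 -0.048
outer loop
vertex 3.974 3.223 -3.749
vertex 3.833 2.707 -4.286
vertex 3.43 1.718 -2.695
endloop
endfacet
facet normal 0.683 0.430 -0.591
outer loop
vertex 3.833 2.707 -4.286
vertex 4.55 2.422 -3.665
vertex 4.113 2.024 -4.459
endloop
endfacet
facet normal -0.883 -0.264 -0.388
outer loop
vertex 3.833 2.707 -4.286
vertex 4.113 2.024 -4.459
vertex 3.43 1.718 -2.695
endloop
endfacet
facet normal 0.683 0.429 -0.591
outer loop
vertex 4.113 2.024 -4.459
vertex 4.55 2.422 -3.665
vertex 4.648 1.575 -4.167
endloop
endfacet
facet normal -0.494 -0.804 -0.331
outer loop
vertex 4.113 2.024 -4.459
vertex 4.648 1.575 -4.167
vertex 3.43 1.718 -2.695
endloop
endfacet
facet normal 0.683 0.429 -0.591
outer loop
vertex 4.648 1.575 -4.167
vertex 4.55 2.422 -3.665
vertex 5.126 1.622 -3.581
endloop
endfacet
facet normal -0.010 -0.996 0.088
outer loop
vertex 4.648 1.575 -4.167
vertex 5.126 1.622 -3.581
vertex 3.43 1.718 -2.695
endloop
endfacet
facet normal 0.683 0.430 -0.591
outer loop
vertex 5.126 1.622 -3.581
vertex 4.55 2.422 -3.665
vertex 5.266 2.138 -3.044
endloop
endfacet
facet normal 0.285 -0.727 0.624
outer loop
vertex 5.126 1.622 -3.581
vertex 5.266 2.138 -3.044
vertex 3.43 1.718 -2.695
endloop
endfacet

endsolid


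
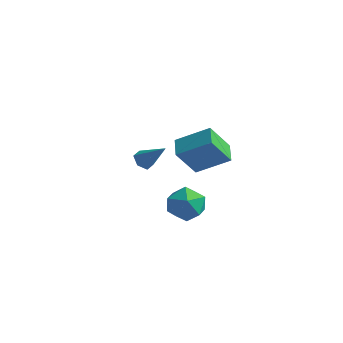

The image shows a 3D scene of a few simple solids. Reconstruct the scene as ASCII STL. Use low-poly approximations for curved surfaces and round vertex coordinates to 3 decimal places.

solid 
facet normal -0.570 0.776 0.269
outer loop
vertex 2.755 -3.237 3.613
vertex 3.256 -2.368 2.167
vertex 1.337 -3.958 2.689
endloop
endfacet
facet normal -0.284 -0.494 0.822
outer loop
vertex 1.964 -4.812 2.393
vertex 2.755 -3.237 3.613
vertex 1.337 -3.958 2.689
endloop
endfacet
facet normal -0.570 0.776 0.268
outer loop
vertex 1.337 -3.958 2.689
vertex 3.256 -2.368 2.167
vertex 1.838 -3.09 1.242
endloop
endfacet
facet normal -0.771 -0.392 -0.502
outer loop
vertex 1.838 -3.09 1.242
vertex 1.964 -4.812 2.393
vertex 1.337 -3.958 2.689
endloop
endfacet
facet normal 0.771 0.392 0.502
outer loop
vertex 2.755 -3.237 3.613
vertex 3.883 -3.222 1.871
vertex 3.256 -2.368 2.167
endloop
endfacet
facet normal -0.285 -0.494 0.822
outer loop
vertex 3.382 -4.09 3.318
vertex 2.755 -3.237 3.613
vertex 1.964 -4.812 2.393
endloop
endfacet
facet normal 0.770 0.393 0.502
outer loop
vertex 3.382 -4.09 3.318
vertex 3.883 -3.222 1.871
vertex 2.755 -3.237 3.613
endloop
endfacet
facet normal 0.285 0.494 -0.822
outer loop
vertex 3.256 -2.368 2.167
vertex 3.883 -3.222 1.871
vertex 1.838 -3.09 1.242
endloop
endfacet
facet normal -0.770 -0.392 -0.503
outer loop
vertex 2.465 -3.943 0.947
vertex 1.964 -4.812 2.393
vertex 1.838 -3.09 1.242
endloop
endfacet
facet normal 0.285 0.493 -0.822
outer loop
vertex 1.838 -3.09 1.242
vertex 3.883 -3.222 1.871
vertex 2.465 -3.943 0.947
endloop
endfacet
facet normal 0.570 -0.776 -0.269
outer loop
vertex 2.465 -3.943 0.947
vertex 3.382 -4.09 3.318
vertex 1.964 -4.812 2.393
endloop
endfacet
facet normal 0.570 -0.777 -0.269
outer loop
vertex 3.883 -3.222 1.871
vertex 3.382 -4.09 3.318
vertex 2.465 -3.943 0.947
endloop
endfacet
facet normal -0.619 0.777 -0.113
outer loop
vertex 0.032 -1.175 -3.898
vertex -0.473 -1.44 -2.953
vertex 0.39 -0.751 -2.943
endloop
endfacet
facet normal 0.015 0.912 -0.410
outer loop
vertex 0.032 -1.175 -3.898
vertex 0.39 -0.751 -2.943
vertex 1.116 -1.102 -3.697
endloop
endfacet
facet normal 0.140 0.409 -0.902
outer loop
vertex 0.032 -1.175 -3.898
vertex 1.116 -1.102 -3.697
vertex 0.702 -2.009 -4.172
endloop
endfacet
facet normal -0.417 -0.037 -0.908
outer loop
vertex 0.032 -1.175 -3.898
vertex 0.702 -2.009 -4.172
vertex -0.28 -2.218 -3.712
endloop
endfacet
facet normal -0.887 0.190 -0.421
outer loop
vertex 0.032 -1.175 -3.898
vertex -0.28 -2.218 -3.712
vertex -0.473 -1.44 -2.953
endloop
endfacet
facet normal 0.513 0.853 0.097
outer loop
vertex 1.116 -1.102 -3.697
vertex 0.39 -0.751 -2.943
vertex 1.28 -1.322 -2.628
endloop
endfacet
facet normal -0.513 0.635 0.578
outer loop
vertex 0.39 -0.751 -2.943
vertex -0.473 -1.44 -2.953
vertex 0.298 -1.531 -2.168
endloop
endfacet
facet normal -0.946 -0.313 0.081
outer loop
vertex -0.473 -1.44 -2.953
vertex -0.28 -2.218 -3.712
vertex -0.116 -2.438 -2.643
endloop
endfacet
facet normal -0.187 -0.681 -0.708
outer loop
vertex -0.28 -2.218 -3.712
vertex 0.702 -2.009 -4.172
vertex 0.61 -2.789 -3.397
endloop
endfacet
facet normal 0.715 0.039 -0.698
outer loop
vertex 0.702 -2.009 -4.172
vertex 1.116 -1.102 -3.697
vertex 1.473 -2.1 -3.387
endloop
endfacet
facet normal 0.417 0.037 0.908
outer loop
vertex 0.968 -2.365 -2.442
vertex 1.28 -1.322 -2.628
vertex 0.298 -1.531 -2.168
endloop
endfacet
facet normal -0.140 -0.409 0.902
outer loop
vertex 0.968 -2.365 -2.442
vertex 0.298 -1.531 -2.168
vertex -0.116 -2.438 -2.643
endloop
endfacet
facet normal -0.015 -0.912 0.410
outer loop
vertex 0.968 -2.365 -2.442
vertex -0.116 -2.438 -2.643
vertex 0.61 -2.789 -3.397
endloop
endfacet
facet normal 0.619 -0.777 0.113
outer loop
vertex 0.968 -2.365 -2.442
vertex 0.61 -2.789 -3.397
vertex 1.473 -2.1 -3.387
endloop
endfacet
facet normal 0.887 -0.190 0.421
outer loop
vertex 0.968 -2.365 -2.442
vertex 1.473 -2.1 -3.387
vertex 1.28 -1.322 -2.628
endloop
endfacet
facet normal 0.187 0.681 0.708
outer loop
vertex 0.298 -1.531 -2.168
vertex 1.28 -1.322 -2.628
vertex 0.39 -0.751 -2.943
endloop
endfacet
facet normal -0.715 -0.039 0.698
outer loop
vertex -0.116 -2.438 -2.643
vertex 0.298 -1.531 -2.168
vertex -0.473 -1.44 -2.953
endloop
endfacet
facet normal -0.513 -0.853 -0.097
outer loop
vertex 0.61 -2.789 -3.397
vertex -0.116 -2.438 -2.643
vertex -0.28 -2.218 -3.712
endloop
endfacet
facet normal 0.513 -0.635 -0.578
outer loop
vertex 1.473 -2.1 -3.387
vertex 0.61 -2.789 -3.397
vertex 0.702 -2.009 -4.172
endloop
endfacet
facet normal 0.946 0.313 -0.081
outer loop
vertex 1.28 -1.322 -2.628
vertex 1.473 -2.1 -3.387
vertex 1.116 -1.102 -3.697
endloop
endfacet
facet normal -0.708 -0.081 -0.701
outer loop
vertex -2.331 -0.889 -2.271
vertex -2.742 -0.628 -1.886
vertex -2.405 -0.273 -2.267
endloop
endfacet
facet normal 0.877 0.108 -0.468
outer loop
vertex -2.331 -0.889 -2.271
vertex -2.405 -0.273 -2.267
vertex -1.538 -0.492 -0.694
endloop
endfacet
facet normal -0.708 -0.081 -0.701
outer loop
vertex -2.405 -0.273 -2.267
vertex -2.742 -0.628 -1.886
vertex -2.815 -0.013 -1.883
endloop
endfacet
facet normal 0.447 0.886 -0.123
outer loop
vertex -2.405 -0.273 -2.267
vertex -2.815 -0.013 -1.883
vertex -1.538 -0.492 -0.694
endloop
endfacet
facet normal -0.708 -0.081 -0.701
outer loop
vertex -2.815 -0.013 -1.883
vertex -2.742 -0.628 -1.886
vertex -3.152 -0.367 -1.502
endloop
endfacet
facet normal -0.216 0.803 0.555
outer loop
vertex -2.815 -0.013 -1.883
vertex -3.152 -0.367 -1.502
vertex -1.538 -0.492 -0.694
endloop
endfacet
facet normal -0.708 -0.079 -0.702
outer loop
vertex -3.152 -0.367 -1.502
vertex -2.742 -0.628 -1.886
vertex -3.079 -0.983 -1.506
endloop
endfacet
facet normal -0.451 -0.059 0.891
outer loop
vertex -3.152 -0.367 -1.502
vertex -3.079 -0.983 -1.506
vertex -1.538 -0.492 -0.694
endloop
endfacet
facet normal -0.707 -0.080 -0.702
outer loop
vertex -3.079 -0.983 -1.506
vertex -2.742 -0.628 -1.886
vertex -2.668 -1.244 -1.89
endloop
endfacet
facet normal -0.021 -0.837 0.546
outer loop
vertex -3.079 -0.983 -1.506
vertex -2.668 -1.244 -1.89
vertex -1.538 -0.492 -0.694
endloop
endfacet
facet normal -0.708 -0.081 -0.701
outer loop
vertex -2.668 -1.244 -1.89
vertex -2.742 -0.628 -1.886
vertex -2.331 -0.889 -2.271
endloop
endfacet
facet normal 0.643 -0.754 -0.134
outer loop
vertex -2.668 -1.244 -1.89
vertex -2.331 -0.889 -2.271
vertex -1.538 -0.492 -0.694
endloop
endfacet

endsolid
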